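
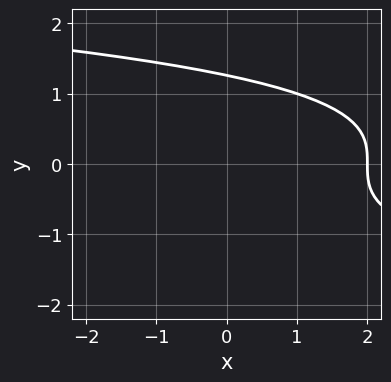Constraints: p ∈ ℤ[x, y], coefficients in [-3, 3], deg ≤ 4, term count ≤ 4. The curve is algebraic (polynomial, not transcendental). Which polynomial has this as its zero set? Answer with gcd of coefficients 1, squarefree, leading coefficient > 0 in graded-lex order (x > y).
y^3 + x - 2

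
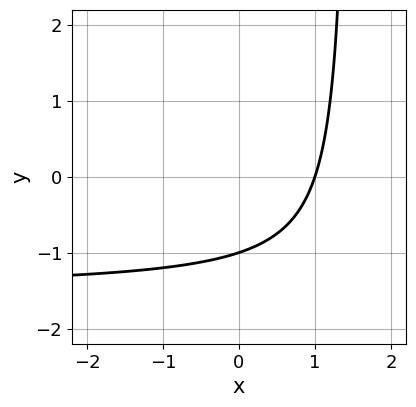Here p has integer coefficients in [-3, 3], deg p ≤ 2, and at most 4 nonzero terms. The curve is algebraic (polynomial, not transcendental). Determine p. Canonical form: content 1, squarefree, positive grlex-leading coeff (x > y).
(a) The degree is 2 — a generic line meets the curve in up to 2 points.
(b) From the visible intercepts: it meets the y-axis at y = -1 (among the integer gridlines); one x-axis crossing is at x = 1.
(c) The integer polynomial consistent with all of this is the stated p.

2*x*y + 3*x - 3*y - 3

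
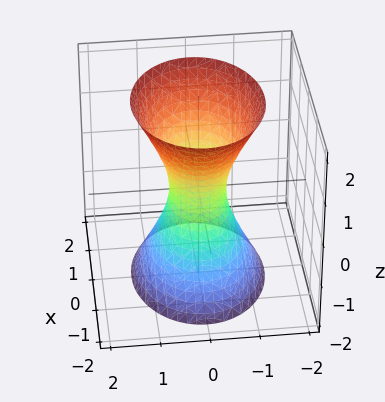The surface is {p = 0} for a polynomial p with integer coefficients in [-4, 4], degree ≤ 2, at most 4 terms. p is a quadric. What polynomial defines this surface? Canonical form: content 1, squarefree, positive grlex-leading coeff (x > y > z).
2*x^2 + 3*y^2 - z^2 - 1

1. Degree: an hourglass — one-sheet hyperboloid; a quadric, so deg p = 2.
2. Symmetries: it's symmetric under z → −z, forcing even powers of z; mirror symmetry y ↦ −y ⇒ only even powers of y; mirror symmetry x ↦ −x ⇒ only even powers of x.
3. From the axis intercepts and sections: the surface avoids every integer z-axis point in the box.
4. Assembling these constraints gives the stated polynomial.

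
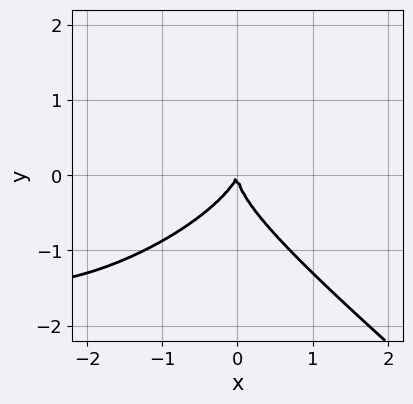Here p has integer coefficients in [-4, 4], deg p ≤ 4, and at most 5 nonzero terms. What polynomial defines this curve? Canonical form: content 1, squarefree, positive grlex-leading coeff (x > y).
x^3 - x^2*y + 3*y^3 + 3*x^2 - x*y

1. The degree is 3 — no degree-2 curve has this shape.
2. Reading off the gridlines: it crosses the x-axis at the gridline x = 0; one y-axis crossing is at y = 0.
3. Fitting integer coefficients to these (and the overall shape) gives p.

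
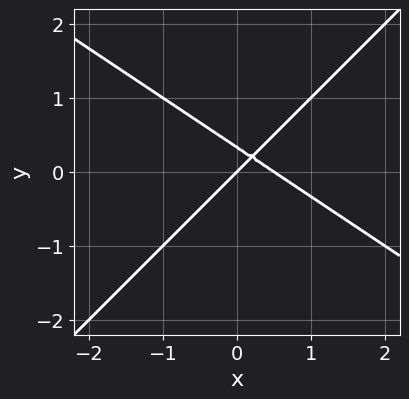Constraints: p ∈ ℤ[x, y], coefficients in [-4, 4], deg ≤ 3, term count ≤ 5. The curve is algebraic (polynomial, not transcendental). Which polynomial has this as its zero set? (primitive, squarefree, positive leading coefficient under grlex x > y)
2*x^2 + x*y - 3*y^2 - x + y

(a) Degree: the shape is more complex than any degree-1 curve, so deg p = 2.
(b) From the axis intercepts and sections: one x-axis crossing is at x = 0; it crosses the y-axis at the gridline y = 0.
(c) Solving for integer coefficients yields p as stated.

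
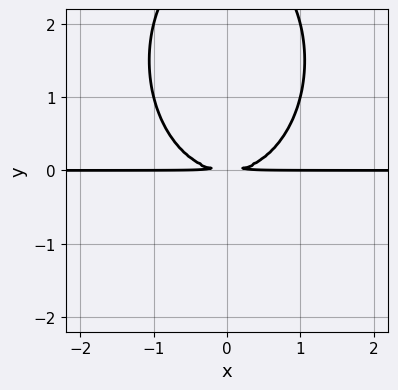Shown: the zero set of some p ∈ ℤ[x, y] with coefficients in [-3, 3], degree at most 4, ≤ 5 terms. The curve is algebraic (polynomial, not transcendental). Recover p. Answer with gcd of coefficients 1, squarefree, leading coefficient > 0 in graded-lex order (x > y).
The degree is 3 — no degree-2 curve has this shape.
Symmetries: the x ↦ −x reflection is a symmetry, so x appears only in even powers.
Checking where it meets the axes: the visible x-axis segment lies entirely on the curve.
Together with the visible shape, these determine p as stated.

2*x^2*y + y^3 - 3*y^2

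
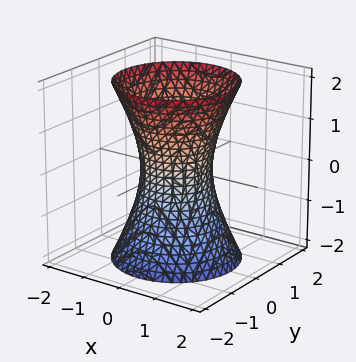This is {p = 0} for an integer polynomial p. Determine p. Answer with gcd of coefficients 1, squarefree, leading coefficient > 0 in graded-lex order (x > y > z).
3*x^2 + 3*y^2 - z^2 - 2

deg p = 2.
By symmetry, the z-axis is an axis of rotation, so x and y enter only as x² + y²; mirror symmetry z ↦ −z ⇒ only even powers of z.
From the visible intercepts: a circular section at z = 2 has radius between 1 and 2; it misses every integer gridline on the z-axis.
The integer polynomial consistent with all of this is the stated p.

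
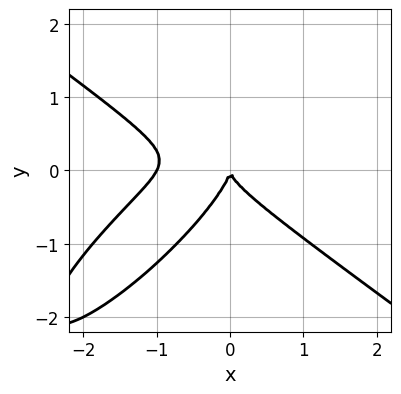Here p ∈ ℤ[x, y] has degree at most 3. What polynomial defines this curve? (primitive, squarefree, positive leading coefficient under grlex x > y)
The degree is 3 — the shape is more complex than any degree-2 curve.
Against the integer gridlines: among the integer gridlines, it crosses the x-axis at x ∈ {-1, 0}; one y-axis crossing is at y = 0.
Solving for integer coefficients yields p as stated.

2*x^3 - x^2*y - 3*x*y^2 + 3*y^3 + 2*x^2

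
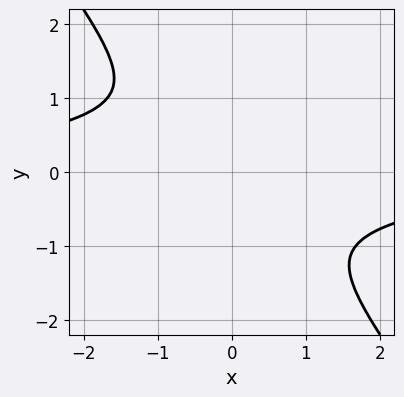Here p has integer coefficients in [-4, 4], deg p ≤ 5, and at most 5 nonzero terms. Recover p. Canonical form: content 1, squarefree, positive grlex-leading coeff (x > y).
First, deg p = 4. No degree-3 curve has this shape.
Finally, the integer polynomial consistent with all of this is the stated p.

2*x^3*y + y^4 + 3*x^2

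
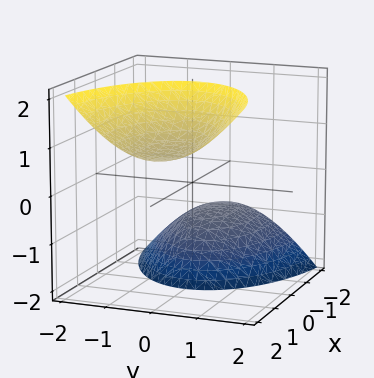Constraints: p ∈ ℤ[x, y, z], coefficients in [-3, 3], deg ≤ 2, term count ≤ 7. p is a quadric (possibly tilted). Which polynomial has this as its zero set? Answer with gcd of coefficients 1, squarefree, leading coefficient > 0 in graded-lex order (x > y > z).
x^2 - 3*x*z + 3*y^2 - z^2 + 2

First, I count 2 distinct pieces.
Next, the degree is 2 — a generic line meets the surface in up to 2 points.
Then, from the axis intercepts and sections: no y-intercept at any integer in the box; the surface avoids every integer x-axis point in the box.
Finally, these observations pin down the coefficients.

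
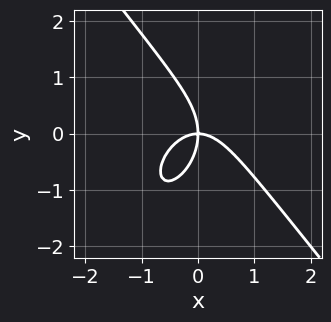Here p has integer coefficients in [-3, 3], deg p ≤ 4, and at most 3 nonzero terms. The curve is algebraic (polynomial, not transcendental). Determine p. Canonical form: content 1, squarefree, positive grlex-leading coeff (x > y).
2*x^3 + y^3 + 2*x*y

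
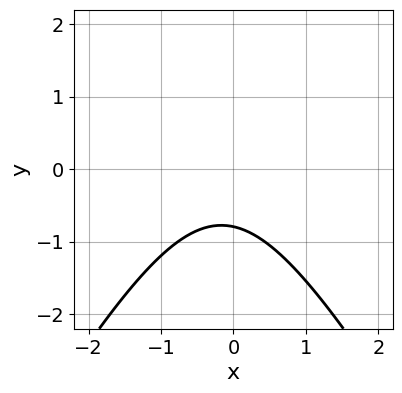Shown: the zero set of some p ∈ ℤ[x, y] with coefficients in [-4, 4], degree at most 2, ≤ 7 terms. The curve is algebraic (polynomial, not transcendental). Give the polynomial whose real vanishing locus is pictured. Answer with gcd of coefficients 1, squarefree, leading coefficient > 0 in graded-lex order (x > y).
3*x^2 - y^2 + x + 3*y + 3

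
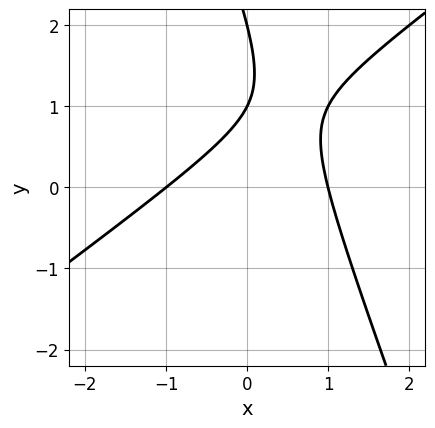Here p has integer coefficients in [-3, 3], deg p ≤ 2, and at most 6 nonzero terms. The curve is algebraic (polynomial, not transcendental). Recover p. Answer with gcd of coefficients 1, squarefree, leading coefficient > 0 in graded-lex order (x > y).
1. Degree: a generic line meets the curve in up to 2 points, so deg p = 2.
2. Against the integer gridlines: among the integer gridlines, it crosses the y-axis at y ∈ {1, 2}; among the integer gridlines, it crosses the x-axis at x ∈ {-1, 1}.
3. The integer polynomial consistent with all of this is the stated p.

2*x^2 - 2*x*y - y^2 + 3*y - 2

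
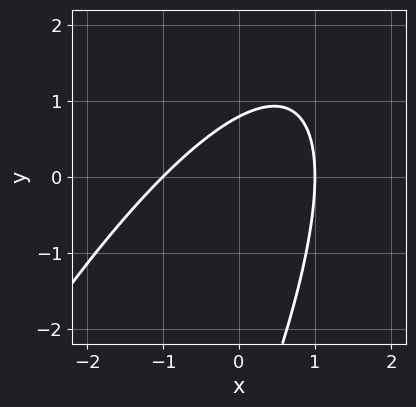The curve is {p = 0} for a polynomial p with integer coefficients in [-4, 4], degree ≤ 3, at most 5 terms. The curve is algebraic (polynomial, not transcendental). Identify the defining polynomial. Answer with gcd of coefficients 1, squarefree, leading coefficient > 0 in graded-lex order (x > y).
deg p = 2.
From the visible intercepts: the x-axis gridline crossings are at x ∈ {-1, 1}.
Assembling these constraints gives the stated polynomial.

3*x^2 - 3*x*y + y^2 + 3*y - 3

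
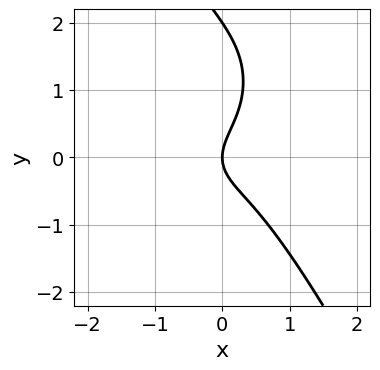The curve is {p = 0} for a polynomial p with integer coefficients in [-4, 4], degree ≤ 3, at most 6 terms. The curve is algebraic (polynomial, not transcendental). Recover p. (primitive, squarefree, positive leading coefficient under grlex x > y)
3*x^3 + x*y^2 + y^3 - 2*y^2 + 2*x

First, the degree is 3 — no degree-2 curve has this shape.
Then, from the axis intercepts and sections: it crosses the x-axis at the gridline x = 0; the y-axis gridline crossings are at y ∈ {0, 2}.
Finally, matching integer coefficients to the picture gives p.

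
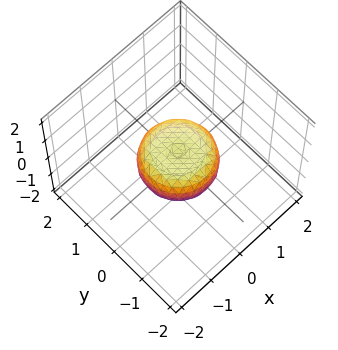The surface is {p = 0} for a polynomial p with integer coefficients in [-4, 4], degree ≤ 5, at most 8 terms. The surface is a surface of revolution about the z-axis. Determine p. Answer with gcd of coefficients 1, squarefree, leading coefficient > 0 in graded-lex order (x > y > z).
deg p = 4. A generic line meets the surface in up to 4 points.
Symmetries: rotational symmetry about the z-axis ⇒ p depends on x, y only through x² + y².
Observable constraints: among the integer gridlines, it crosses the y-axis at y ∈ {-1, 1}; a circular section at z = 0 has radius exactly 1; the x-axis gridline crossings are at x ∈ {-1, 1}.
Together with the visible shape, these determine p as stated.

2*x^4 + 4*x^2*y^2 + 2*y^4 - x^2 - y^2 + 3*z^2 - 1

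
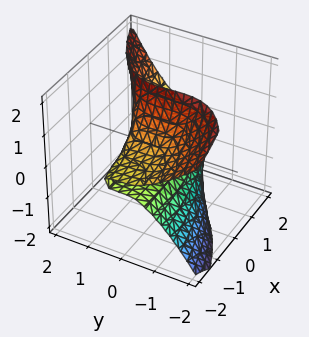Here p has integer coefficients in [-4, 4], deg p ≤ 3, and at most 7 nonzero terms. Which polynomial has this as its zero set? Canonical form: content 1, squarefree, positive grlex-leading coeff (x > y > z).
deg p = 3. No degree-2 surface has this shape.
From the visible intercepts: the visible x-axis segment lies entirely on the surface; it meets the y-axis at y = 0 (among the integer gridlines).
Fitting integer coefficients to these (and the overall shape) gives p.

3*x*z^2 - 2*y^3 - y^2*z - z^2 + 3*z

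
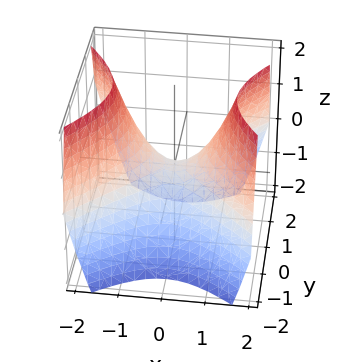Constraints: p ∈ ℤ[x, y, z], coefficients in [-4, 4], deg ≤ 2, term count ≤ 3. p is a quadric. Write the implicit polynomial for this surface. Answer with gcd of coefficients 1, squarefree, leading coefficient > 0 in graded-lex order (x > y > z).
x^2 - y^2 - z

(a) The degree is 2 — a hyperbolic paraboloid; a quadric.
(b) Symmetries: mirror symmetry x ↦ −x ⇒ only even powers of x; mirror symmetry y ↦ −y ⇒ only even powers of y.
(c) From the axis intercepts and sections: it crosses the x-axis at the gridline x = 0; it crosses the y-axis at the gridline y = 0; one z-axis crossing is at z = 0.
(d) The integer polynomial consistent with all of this is the stated p.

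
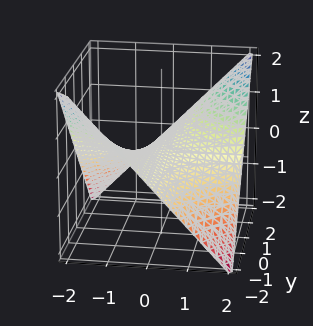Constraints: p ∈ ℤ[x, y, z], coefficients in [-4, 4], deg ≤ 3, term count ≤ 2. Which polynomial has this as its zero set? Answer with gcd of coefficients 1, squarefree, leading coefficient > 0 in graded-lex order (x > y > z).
deg p = 2. A hyperbolic paraboloid; a quadric.
From the axis intercepts and sections: it crosses the z-axis at the gridline z = 0; every point of the y-axis in the box is on the surface; the visible x-axis segment lies entirely on the surface.
Solving for integer coefficients yields p as stated.

x*y - 2*z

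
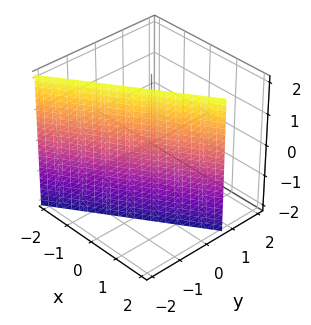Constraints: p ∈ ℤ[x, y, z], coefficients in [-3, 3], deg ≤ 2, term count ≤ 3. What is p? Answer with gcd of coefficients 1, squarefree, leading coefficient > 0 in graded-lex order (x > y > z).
2*x - 3*y - 2

deg p = 1.
Observable constraints: the surface avoids every integer z-axis point in the box; it meets the x-axis at x = 1 (among the integer gridlines).
These observations pin down the coefficients.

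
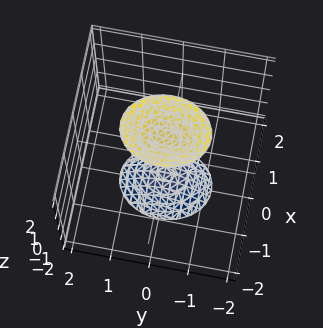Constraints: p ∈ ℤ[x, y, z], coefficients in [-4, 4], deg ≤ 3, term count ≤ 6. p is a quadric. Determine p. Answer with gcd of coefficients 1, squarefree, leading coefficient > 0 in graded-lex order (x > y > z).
(a) There are 2 components.
(b) Degree: two separate bowl-shaped sheets opening away from each other; a quadric, so deg p = 2.
(c) Symmetries: it's symmetric under y → −y, forcing even powers of y; mirror symmetry z ↦ −z ⇒ only even powers of z; mirror symmetry x ↦ −x ⇒ only even powers of x.
(d) Observable constraints: it misses every integer gridline on the y-axis; no x-intercept at any integer in the box.
(e) These observations pin down the coefficients.

3*x^2 + 2*y^2 - z^2 + 2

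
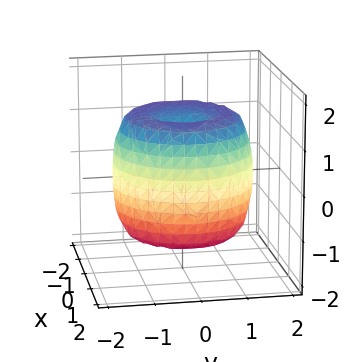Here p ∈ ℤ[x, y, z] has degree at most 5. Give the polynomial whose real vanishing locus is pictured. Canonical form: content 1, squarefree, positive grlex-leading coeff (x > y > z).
x^4 + 2*x^2*y^2 + y^4 - 2*x^2 - 2*y^2 + z^2 - 1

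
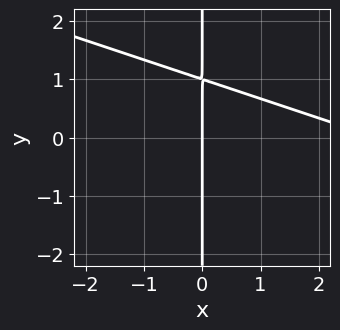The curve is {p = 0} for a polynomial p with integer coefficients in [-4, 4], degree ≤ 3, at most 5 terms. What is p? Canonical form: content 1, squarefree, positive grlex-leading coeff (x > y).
x^2 + 3*x*y - 3*x

Degree: a generic line meets the curve in up to 2 points, so deg p = 2.
From the axis intercepts and sections: it crosses the x-axis at the gridline x = 0; the visible y-axis segment lies entirely on the curve.
Matching integer coefficients to the picture gives p.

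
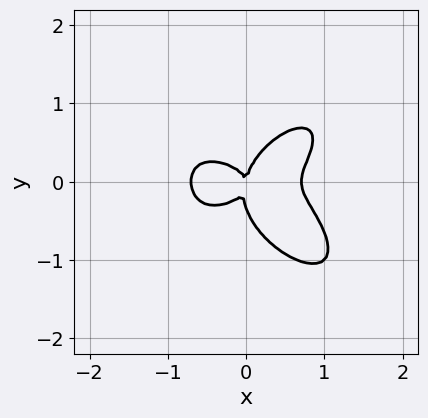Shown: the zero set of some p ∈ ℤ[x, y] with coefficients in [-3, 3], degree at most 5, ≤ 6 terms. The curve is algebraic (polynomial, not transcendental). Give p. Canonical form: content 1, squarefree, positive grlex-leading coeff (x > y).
2*x^4 + 3*y^4 - 3*x*y^2 + y^3 - x^2

First, the degree is 4 — no degree-3 curve has this shape.
Next, against the integer gridlines: it crosses the x-axis at the gridline x = 0; it crosses the y-axis at the gridline y = 0.
Finally, these observations pin down the coefficients.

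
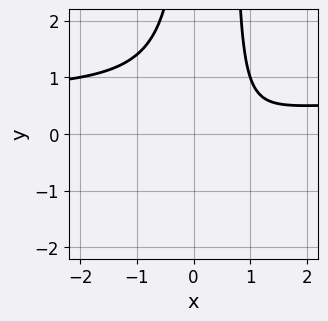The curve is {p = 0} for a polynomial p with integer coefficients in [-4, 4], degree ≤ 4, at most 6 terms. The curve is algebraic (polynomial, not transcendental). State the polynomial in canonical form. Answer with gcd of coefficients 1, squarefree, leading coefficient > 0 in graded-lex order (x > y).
3*x^2*y - 2*x^2 - 2*x*y + 3*x - 2

First, deg p = 3. The shape is more complex than any degree-2 curve.
Then, observable constraints: no y-intercept at any integer in the box; no x-intercept at any integer in the box.
Finally, matching integer coefficients to the picture gives p.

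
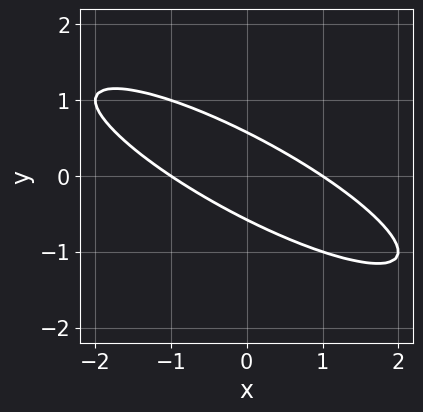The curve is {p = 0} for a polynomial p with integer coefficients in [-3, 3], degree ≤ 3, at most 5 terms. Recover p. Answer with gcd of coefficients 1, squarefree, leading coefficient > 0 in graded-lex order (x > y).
deg p = 2. No degree-1 curve has this shape.
Reading off the gridlines: the x-axis gridline crossings are at x ∈ {-1, 1}.
Fitting integer coefficients to these (and the overall shape) gives p.

x^2 + 3*x*y + 3*y^2 - 1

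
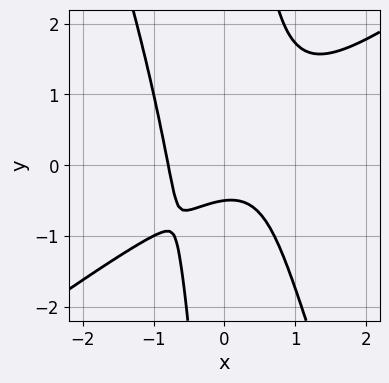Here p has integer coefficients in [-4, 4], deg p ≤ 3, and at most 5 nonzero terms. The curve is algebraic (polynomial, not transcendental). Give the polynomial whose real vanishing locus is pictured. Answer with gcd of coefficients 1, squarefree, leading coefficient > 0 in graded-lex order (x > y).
First, degree: no degree-2 curve has this shape, so deg p = 3.
Finally, putting this together gives p.

2*x^3 - 2*x^2*y - x*y^2 + 2*y + 1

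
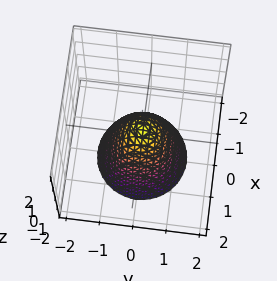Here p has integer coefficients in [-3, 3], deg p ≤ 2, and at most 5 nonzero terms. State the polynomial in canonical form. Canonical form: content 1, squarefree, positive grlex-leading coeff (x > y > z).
First, deg p = 2. No degree-1 surface has this shape.
Then, symmetries: rotational symmetry about the z-axis ⇒ p depends on x, y only through x² + y².
Next, reading off the gridlines: a circular section at z = -1 has radius exactly 1.
Finally, fitting integer coefficients to these (and the overall shape) gives p.

3*x^2 + 3*y^2 + 2*z - 1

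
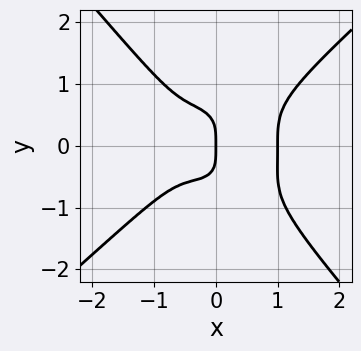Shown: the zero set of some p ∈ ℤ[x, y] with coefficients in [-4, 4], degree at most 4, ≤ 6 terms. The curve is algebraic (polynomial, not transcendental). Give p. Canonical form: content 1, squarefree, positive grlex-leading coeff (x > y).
2*x^4 - x*y^3 - 2*y^4 - x^2 - x

(a) The degree is 4 — no degree-3 curve has this shape.
(b) From the visible intercepts: it crosses the y-axis at the gridline y = 0; among the integer gridlines, it crosses the x-axis at x ∈ {0, 1}.
(c) The integer polynomial consistent with all of this is the stated p.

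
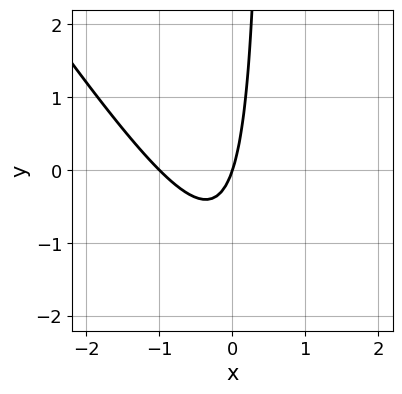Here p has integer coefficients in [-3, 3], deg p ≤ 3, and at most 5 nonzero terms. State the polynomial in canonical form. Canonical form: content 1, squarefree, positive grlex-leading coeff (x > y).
1. Degree: no degree-1 curve has this shape, so deg p = 2.
2. Reading off the gridlines: the x-axis gridline crossings are at x ∈ {-1, 0}; it crosses the y-axis at the gridline y = 0.
3. These observations pin down the coefficients.

3*x^2 + 2*x*y + 3*x - y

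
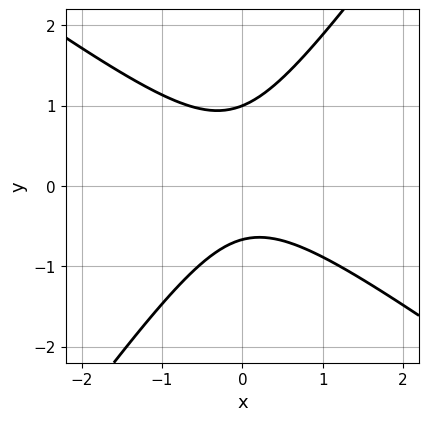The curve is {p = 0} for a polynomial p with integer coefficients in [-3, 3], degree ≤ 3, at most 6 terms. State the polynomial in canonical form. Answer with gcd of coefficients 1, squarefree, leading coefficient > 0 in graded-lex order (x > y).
3*x^2 + 2*x*y - 3*y^2 + y + 2

1. deg p = 2. No degree-1 curve has this shape.
2. Reading off the gridlines: one y-axis crossing is at y = 1; no x-intercept at any integer in the box.
3. These observations pin down the coefficients.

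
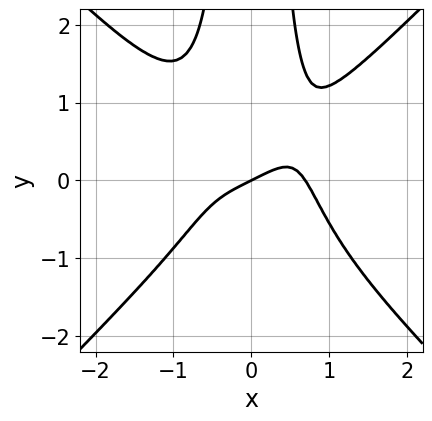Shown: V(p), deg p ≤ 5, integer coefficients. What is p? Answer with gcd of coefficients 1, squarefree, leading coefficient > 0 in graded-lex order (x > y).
1. deg p = 4. No degree-3 curve has this shape.
2. Checking where it meets the axes: it meets the y-axis at y = 0 (among the integer gridlines); it crosses the x-axis at the gridline x = 0.
3. Solving for integer coefficients yields p as stated.

3*x^4 - 3*x^2*y^2 - x + 2*y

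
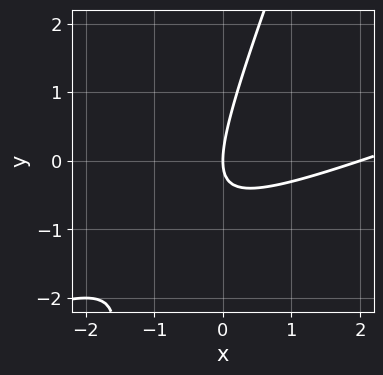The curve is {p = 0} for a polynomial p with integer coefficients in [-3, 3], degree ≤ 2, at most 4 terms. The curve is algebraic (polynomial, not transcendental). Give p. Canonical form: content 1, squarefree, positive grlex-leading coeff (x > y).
x^2 - 3*x*y + y^2 - 2*x

First, deg p = 2. No degree-1 curve has this shape.
Then, against the integer gridlines: one y-axis crossing is at y = 0; the x-axis gridline crossings are at x ∈ {0, 2}.
Finally, together with the visible shape, these determine p as stated.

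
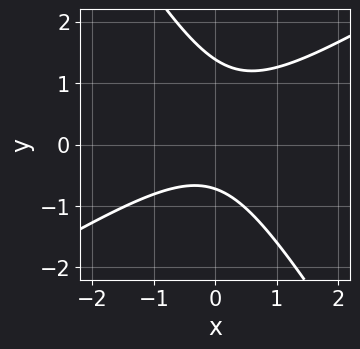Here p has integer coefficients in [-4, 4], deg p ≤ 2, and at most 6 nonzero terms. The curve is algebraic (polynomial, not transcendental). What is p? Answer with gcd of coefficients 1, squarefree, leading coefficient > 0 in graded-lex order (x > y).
3*x^2 - 3*x*y - 3*y^2 + 2*y + 3

deg p = 2. A generic line meets the curve in up to 2 points.
Against the integer gridlines: the curve avoids every integer x-axis point in the box.
Assembling these constraints gives the stated polynomial.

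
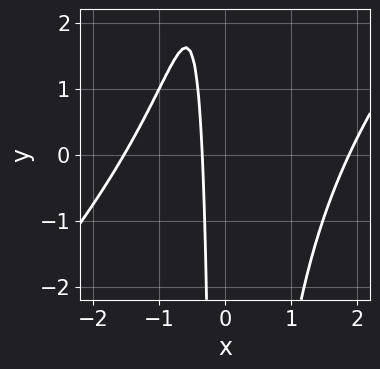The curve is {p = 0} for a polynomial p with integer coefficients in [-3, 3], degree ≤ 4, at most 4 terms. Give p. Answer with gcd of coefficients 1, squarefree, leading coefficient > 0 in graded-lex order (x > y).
x^3 - x^2*y - 3*x - 1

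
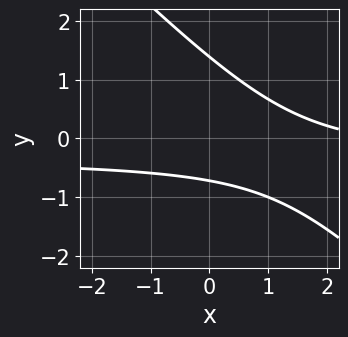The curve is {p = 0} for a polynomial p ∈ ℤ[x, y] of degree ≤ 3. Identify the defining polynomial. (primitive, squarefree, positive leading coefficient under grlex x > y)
3*x*y + 3*y^2 + x - 2*y - 3

1. Degree: no degree-1 curve has this shape, so deg p = 2.
2. From the visible intercepts: it misses every integer gridline on the x-axis.
3. Matching integer coefficients to the picture gives p.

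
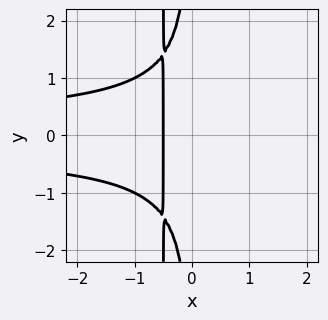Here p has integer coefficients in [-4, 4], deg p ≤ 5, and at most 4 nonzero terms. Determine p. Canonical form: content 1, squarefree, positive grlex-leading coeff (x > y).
deg p = 4.
Symmetries: the y ↦ −y reflection is a symmetry, so y appears only in even powers.
Observable constraints: no y-intercept at any integer in the box.
These observations pin down the coefficients.

2*x^2*y^2 + x*y^2 + 2*x + 1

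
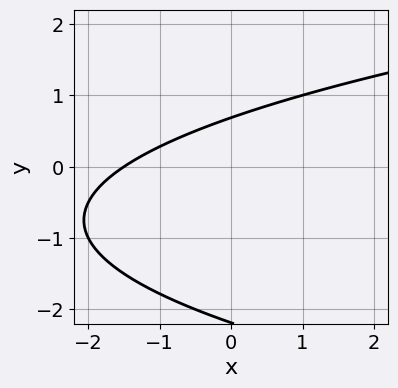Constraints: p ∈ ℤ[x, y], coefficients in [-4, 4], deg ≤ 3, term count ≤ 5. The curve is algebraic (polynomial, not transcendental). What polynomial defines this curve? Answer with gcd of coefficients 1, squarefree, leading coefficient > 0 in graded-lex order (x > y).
The degree is 2 — a generic line meets the curve in up to 2 points.
The integer polynomial consistent with all of this is the stated p.

2*y^2 - 2*x + 3*y - 3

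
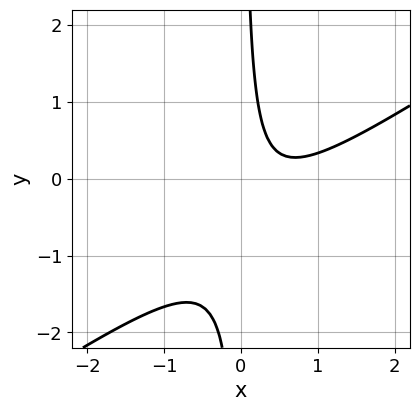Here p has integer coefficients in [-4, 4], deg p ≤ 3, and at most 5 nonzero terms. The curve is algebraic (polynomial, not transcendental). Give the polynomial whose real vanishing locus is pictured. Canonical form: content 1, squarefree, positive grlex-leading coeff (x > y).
1. deg p = 2.
2. Reading off the gridlines: the curve avoids every integer x-axis point in the box; the curve avoids every integer y-axis point in the box.
3. The integer polynomial consistent with all of this is the stated p.

2*x^2 - 3*x*y - 2*x + 1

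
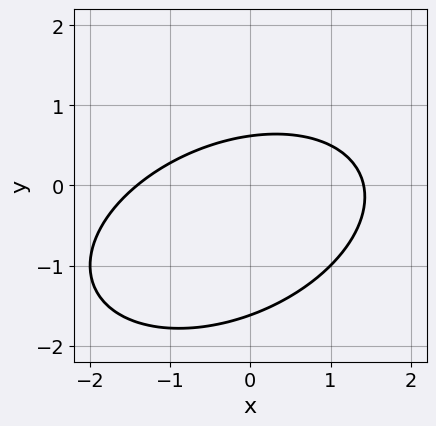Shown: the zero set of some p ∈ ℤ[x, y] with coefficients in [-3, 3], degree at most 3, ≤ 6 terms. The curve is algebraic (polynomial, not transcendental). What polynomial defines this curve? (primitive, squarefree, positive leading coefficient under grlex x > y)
First, deg p = 2. No degree-1 curve has this shape.
Finally, solving for integer coefficients yields p as stated.

x^2 - x*y + 2*y^2 + 2*y - 2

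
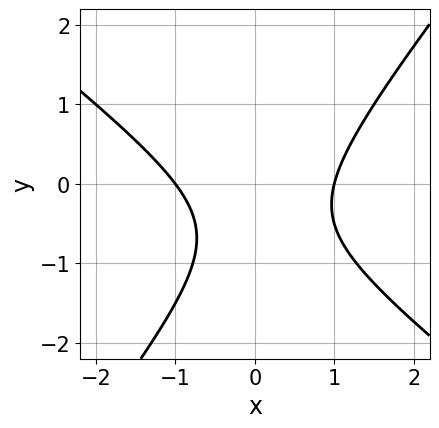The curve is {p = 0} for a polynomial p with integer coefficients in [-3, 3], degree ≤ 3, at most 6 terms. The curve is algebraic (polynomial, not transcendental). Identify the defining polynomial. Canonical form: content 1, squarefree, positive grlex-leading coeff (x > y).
deg p = 2. No degree-1 curve has this shape.
Reading off the gridlines: it misses every integer gridline on the y-axis; the x-axis gridline crossings are at x ∈ {-1, 1}.
Putting this together gives p.

2*x^2 + x*y - 2*y^2 - 2*y - 2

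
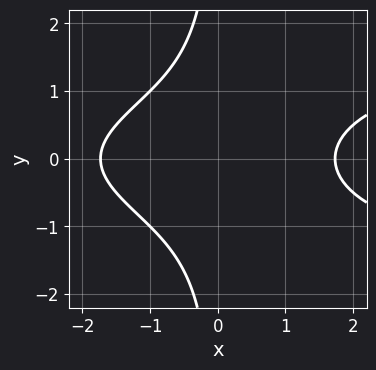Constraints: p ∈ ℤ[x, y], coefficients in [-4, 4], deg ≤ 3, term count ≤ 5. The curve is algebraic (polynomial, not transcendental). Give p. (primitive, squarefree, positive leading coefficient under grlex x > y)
First, degree: no degree-2 curve has this shape, so deg p = 3.
Next, symmetries: mirror symmetry y ↦ −y ⇒ only even powers of y.
Then, reading off the gridlines: the curve avoids every integer y-axis point in the box.
Finally, together with the visible shape, these determine p as stated.

2*x*y^2 - x^2 + 3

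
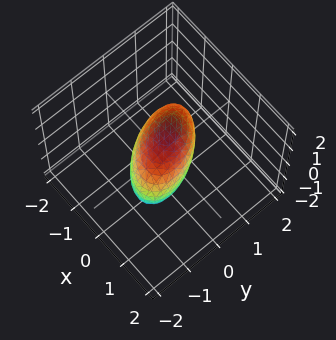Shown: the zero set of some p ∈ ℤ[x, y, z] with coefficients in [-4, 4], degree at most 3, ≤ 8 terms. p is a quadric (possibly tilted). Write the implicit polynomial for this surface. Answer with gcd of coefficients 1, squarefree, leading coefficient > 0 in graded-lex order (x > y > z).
3*x^2 + 2*x*y + 2*y^2 - y*z + 2*z^2 - 2

First, deg p = 2. A generic line meets the surface in up to 2 points.
Then, reading off the gridlines: the y-axis gridline crossings are at y ∈ {-1, 1}; the z-axis gridline crossings are at z ∈ {-1, 1}.
Finally, these observations pin down the coefficients.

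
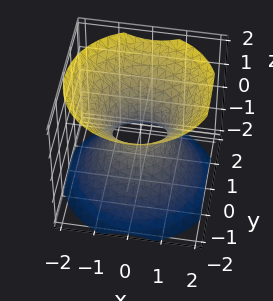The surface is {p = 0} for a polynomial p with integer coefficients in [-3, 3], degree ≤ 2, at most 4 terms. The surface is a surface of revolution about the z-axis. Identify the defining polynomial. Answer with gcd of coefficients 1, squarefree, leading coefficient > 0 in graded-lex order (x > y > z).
(a) The degree is 2 — the shape is more complex than any degree-1 surface.
(b) Symmetry: the surface is invariant under rotation about z: p = q(x² + y², z).
(c) Checking where it meets the axes: no z-intercept at any integer in the box; a circular section at z = 0 has radius between 0 and 1.
(d) Putting this together gives p.

3*x^2 + 3*y^2 - 3*z^2 - 2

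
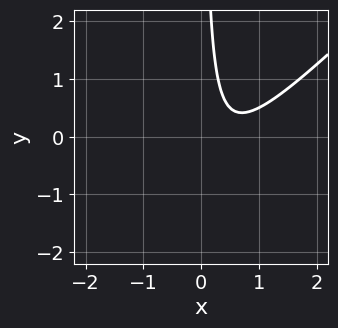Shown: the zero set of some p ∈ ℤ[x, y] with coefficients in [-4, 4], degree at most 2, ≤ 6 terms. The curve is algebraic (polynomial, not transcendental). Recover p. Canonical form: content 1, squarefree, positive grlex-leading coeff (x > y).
(a) Degree: the shape is more complex than any degree-1 curve, so deg p = 2.
(b) Against the integer gridlines: no y-intercept at any integer in the box; the curve avoids every integer x-axis point in the box.
(c) These observations pin down the coefficients.

2*x^2 - 2*x*y - 2*x + 1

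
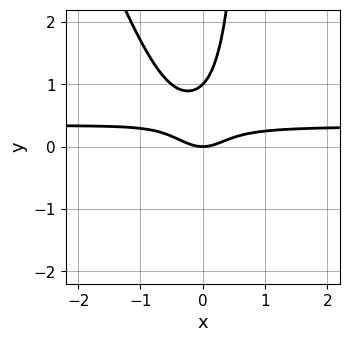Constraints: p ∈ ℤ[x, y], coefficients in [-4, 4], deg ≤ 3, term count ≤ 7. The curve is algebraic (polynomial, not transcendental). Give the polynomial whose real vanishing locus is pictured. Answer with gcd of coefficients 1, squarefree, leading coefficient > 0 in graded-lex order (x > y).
(a) deg p = 3. No degree-2 curve has this shape.
(b) Observable constraints: it meets the x-axis at x = 0 (among the integer gridlines); the y-axis gridline crossings are at y ∈ {0, 1}.
(c) The integer polynomial consistent with all of this is the stated p.

3*x^2*y + x*y^2 - x^2 - y^2 + y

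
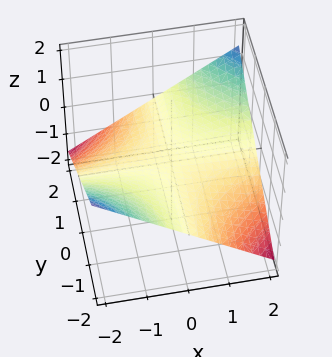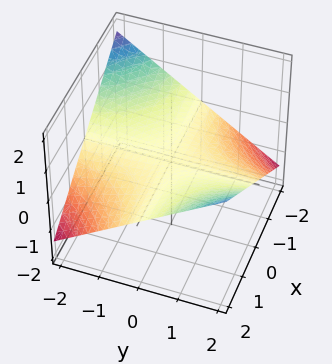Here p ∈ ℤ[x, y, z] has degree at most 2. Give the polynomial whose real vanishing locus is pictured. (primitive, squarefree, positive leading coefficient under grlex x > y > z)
(a) deg p = 2. A hyperbolic paraboloid; a quadric.
(b) Checking where it meets the axes: it meets the z-axis at z = 0 (among the integer gridlines); every point of the y-axis in the box is on the surface.
(c) Solving for integer coefficients yields p as stated. Check: (1, 0, 0) on the x-axis lies on the surface, and p(1, 0, 0) = 0. ✓

x*y - 3*z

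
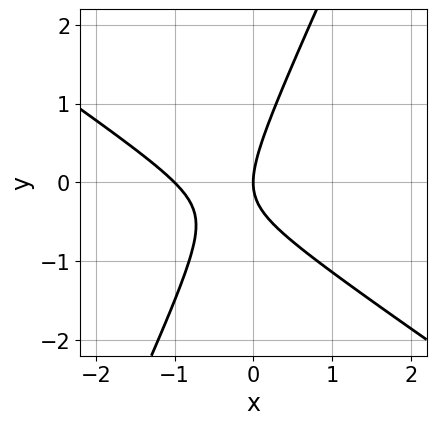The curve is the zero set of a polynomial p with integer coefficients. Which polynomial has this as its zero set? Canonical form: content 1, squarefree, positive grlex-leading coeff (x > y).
3*x^2 + 3*x*y - 2*y^2 + 3*x

(a) deg p = 2.
(b) From the axis intercepts and sections: one y-axis crossing is at y = 0; the x-axis gridline crossings are at x ∈ {-1, 0}.
(c) Assembling these constraints gives the stated polynomial.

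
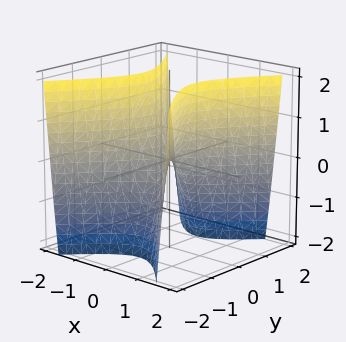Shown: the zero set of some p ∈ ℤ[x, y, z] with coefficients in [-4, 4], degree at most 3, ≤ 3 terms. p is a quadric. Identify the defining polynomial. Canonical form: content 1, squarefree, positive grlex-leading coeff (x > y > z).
3*x^2 - 2*y^2 - z

(a) deg p = 2. A saddle surface; a quadric.
(b) Symmetries: mirror symmetry y ↦ −y ⇒ only even powers of y; the x ↦ −x reflection is a symmetry, so x appears only in even powers.
(c) Against the integer gridlines: it meets the x-axis at x = 0 (among the integer gridlines); one z-axis crossing is at z = 0.
(d) Putting this together gives p.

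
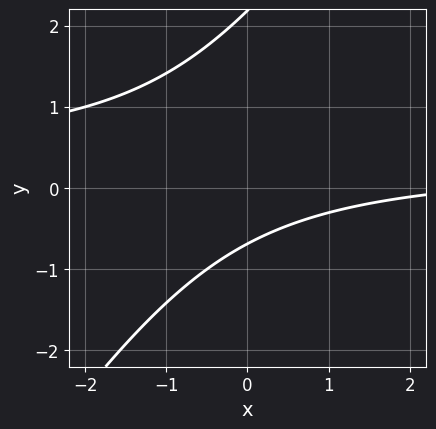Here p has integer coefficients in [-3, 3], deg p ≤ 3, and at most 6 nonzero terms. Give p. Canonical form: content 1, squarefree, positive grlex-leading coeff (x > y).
1. The degree is 2 — a generic line meets the curve in up to 2 points.
2. From the visible intercepts: no x-intercept at any integer in the box.
3. Matching integer coefficients to the picture gives p.

3*x*y - 2*y^2 - x + 3*y + 3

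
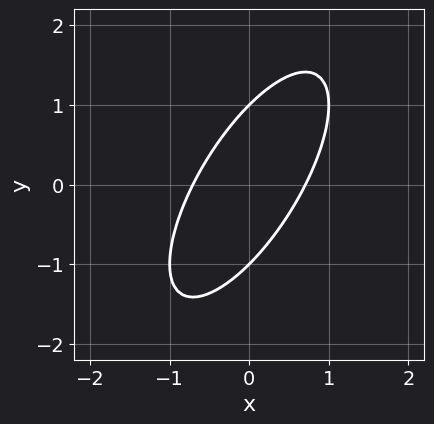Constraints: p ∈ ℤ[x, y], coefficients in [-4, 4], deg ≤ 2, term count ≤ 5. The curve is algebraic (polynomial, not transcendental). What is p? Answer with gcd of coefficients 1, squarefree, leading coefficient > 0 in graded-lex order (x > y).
(a) deg p = 2. No degree-1 curve has this shape.
(b) Observable constraints: the y-axis gridline crossings are at y ∈ {-1, 1}.
(c) Matching integer coefficients to the picture gives p.

2*x^2 - 2*x*y + y^2 - 1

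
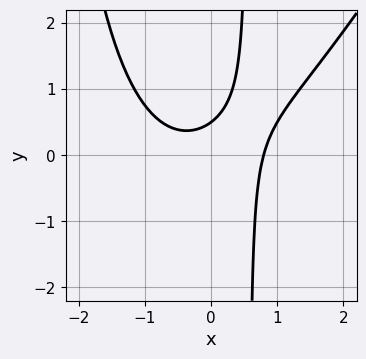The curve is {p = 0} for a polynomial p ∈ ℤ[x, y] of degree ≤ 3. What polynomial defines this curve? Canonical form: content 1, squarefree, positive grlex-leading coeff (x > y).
Degree: no degree-2 curve has this shape, so deg p = 3.
Solving for integer coefficients yields p as stated.

2*x^3 - x^2*y - 3*x*y + 2*y - 1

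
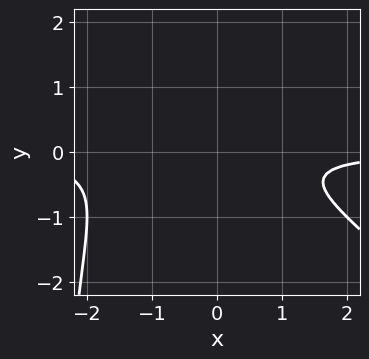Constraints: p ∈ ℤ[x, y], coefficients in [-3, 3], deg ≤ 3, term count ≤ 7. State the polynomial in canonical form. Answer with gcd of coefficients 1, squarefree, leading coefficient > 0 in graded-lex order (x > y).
Degree: no degree-2 curve has this shape, so deg p = 3.
Against the integer gridlines: no x-intercept at any integer in the box; no y-intercept at any integer in the box.
Matching integer coefficients to the picture gives p.

x^2*y + x*y^2 + x*y + 3*y^2 + 1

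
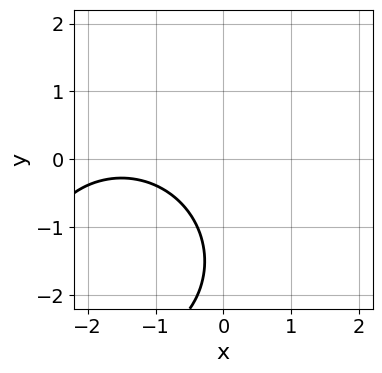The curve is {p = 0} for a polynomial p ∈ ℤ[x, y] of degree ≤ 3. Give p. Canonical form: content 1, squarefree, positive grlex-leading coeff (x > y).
The degree is 2 — a generic line meets the curve in up to 2 points.
From the visible intercepts: no x-intercept at any integer in the box; it misses every integer gridline on the y-axis.
Solving for integer coefficients yields p as stated.

x^2 + y^2 + 3*x + 3*y + 3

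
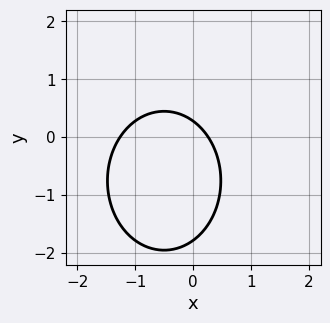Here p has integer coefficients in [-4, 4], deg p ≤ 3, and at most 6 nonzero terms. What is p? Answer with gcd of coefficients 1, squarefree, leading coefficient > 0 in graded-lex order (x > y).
deg p = 2. The shape is more complex than any degree-1 curve.
Matching integer coefficients to the picture gives p.

3*x^2 + 2*y^2 + 3*x + 3*y - 1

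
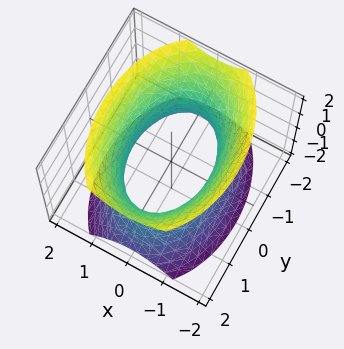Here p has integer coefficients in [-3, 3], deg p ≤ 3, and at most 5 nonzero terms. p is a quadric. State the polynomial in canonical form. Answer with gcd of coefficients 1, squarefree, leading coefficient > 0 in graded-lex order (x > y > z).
2*x^2 + y^2 - z^2 - 2

1. deg p = 2.
2. Symmetries: the x ↦ −x reflection is a symmetry, so x appears only in even powers; mirror symmetry y ↦ −y ⇒ only even powers of y; it's symmetric under z → −z, forcing even powers of z.
3. Observable constraints: no z-intercept at any integer in the box; among the integer gridlines, it crosses the x-axis at x ∈ {-1, 1}.
4. Solving for integer coefficients yields p as stated.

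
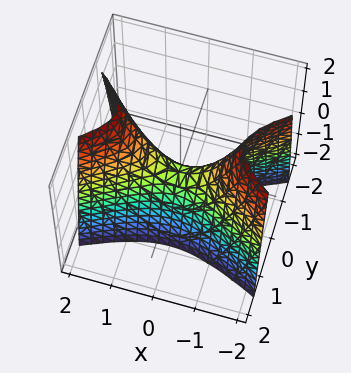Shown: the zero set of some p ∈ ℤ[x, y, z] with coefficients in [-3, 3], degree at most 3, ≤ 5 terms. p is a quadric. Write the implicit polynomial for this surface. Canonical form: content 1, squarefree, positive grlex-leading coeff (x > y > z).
x^2 - 3*y^2 - z

deg p = 2. A hyperbolic paraboloid; a quadric.
Symmetries: it's symmetric under y → −y, forcing even powers of y; the x ↦ −x reflection is a symmetry, so x appears only in even powers.
Against the integer gridlines: one z-axis crossing is at z = 0; it meets the y-axis at y = 0 (among the integer gridlines).
Matching integer coefficients to the picture gives p.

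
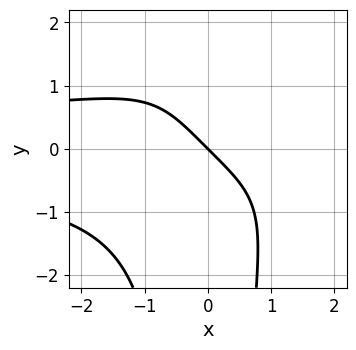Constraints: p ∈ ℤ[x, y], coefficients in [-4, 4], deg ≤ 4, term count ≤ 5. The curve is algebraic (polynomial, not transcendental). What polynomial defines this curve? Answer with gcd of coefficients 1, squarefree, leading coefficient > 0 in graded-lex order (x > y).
Degree: a generic line meets the curve in up to 4 points, so deg p = 4.
Observable constraints: one x-axis crossing is at x = 0; one y-axis crossing is at y = 0.
The integer polynomial consistent with all of this is the stated p.

x^2*y^2 + 2*x + 2*y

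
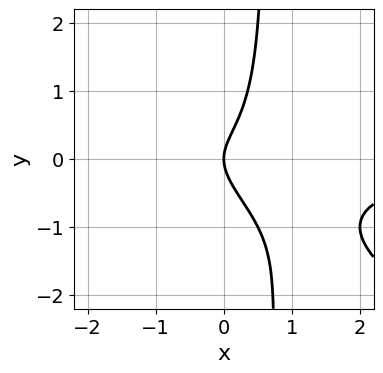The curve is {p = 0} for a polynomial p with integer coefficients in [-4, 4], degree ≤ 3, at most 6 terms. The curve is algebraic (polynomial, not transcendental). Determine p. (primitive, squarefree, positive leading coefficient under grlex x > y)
Degree: no degree-2 curve has this shape, so deg p = 3.
From the axis intercepts and sections: it crosses the x-axis at the gridline x = 0; it crosses the y-axis at the gridline y = 0.
Solving for integer coefficients yields p as stated.

2*x^2*y + 3*x*y^2 - 2*y^2 + 2*x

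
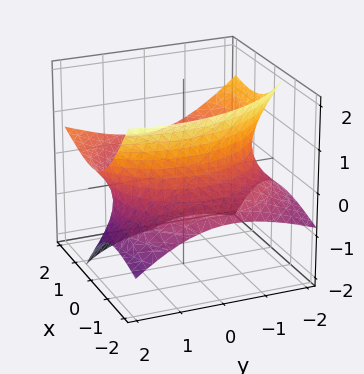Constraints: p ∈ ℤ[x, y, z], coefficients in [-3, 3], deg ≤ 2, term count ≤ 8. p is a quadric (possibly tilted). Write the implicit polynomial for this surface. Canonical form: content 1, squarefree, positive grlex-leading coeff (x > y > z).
x^2 - 2*x*z + y^2 - y*z - 2*z^2 - 3

(a) deg p = 2. A generic line meets the surface in up to 2 points.
(b) Against the integer gridlines: the surface avoids every integer z-axis point in the box.
(c) Fitting integer coefficients to these (and the overall shape) gives p.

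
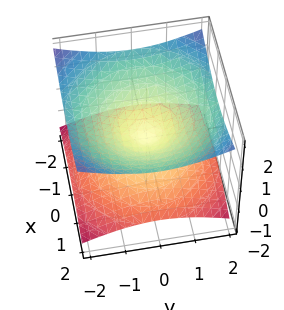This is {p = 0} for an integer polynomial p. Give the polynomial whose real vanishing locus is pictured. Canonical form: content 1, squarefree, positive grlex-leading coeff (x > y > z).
1. Degree: two nappes meeting at a single point; a quadric, so deg p = 2.
2. Symmetries: rotational symmetry about the z-axis ⇒ p depends on x, y only through x² + y²; it's symmetric under z → −z, forcing even powers of z.
3. Against the integer gridlines: a circular section at z = 1 has radius between 1 and 2; one y-axis crossing is at y = 0; one z-axis crossing is at z = 0.
4. Together with the visible shape, these determine p as stated.

x^2 + y^2 - 3*z^2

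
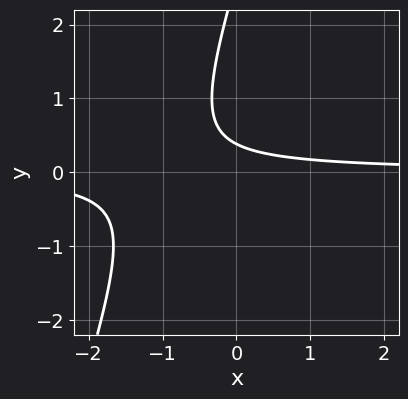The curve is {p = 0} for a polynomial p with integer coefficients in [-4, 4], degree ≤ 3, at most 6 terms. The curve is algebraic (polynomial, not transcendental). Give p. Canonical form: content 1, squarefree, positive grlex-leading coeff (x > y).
3*x*y - y^2 + 3*y - 1

1. deg p = 2.
2. Against the integer gridlines: no x-intercept at any integer in the box.
3. Fitting integer coefficients to these (and the overall shape) gives p.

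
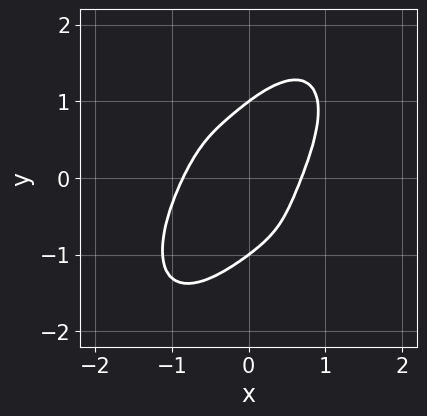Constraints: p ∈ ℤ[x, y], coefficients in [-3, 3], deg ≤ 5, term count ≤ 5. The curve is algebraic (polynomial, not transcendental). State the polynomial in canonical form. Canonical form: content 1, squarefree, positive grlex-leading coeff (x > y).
3*x^4 + y^4 + x^3 - 3*x*y - 1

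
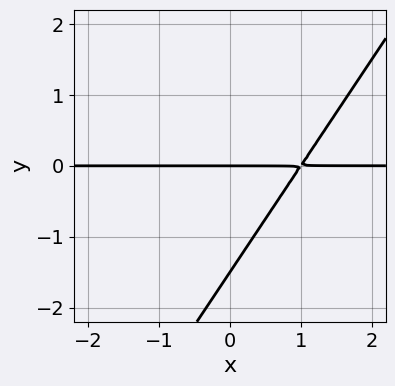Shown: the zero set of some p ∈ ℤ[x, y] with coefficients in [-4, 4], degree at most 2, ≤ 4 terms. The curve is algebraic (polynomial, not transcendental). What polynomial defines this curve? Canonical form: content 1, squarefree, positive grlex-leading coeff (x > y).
deg p = 2.
Reading off the gridlines: it meets the y-axis at y = 0 (among the integer gridlines); every point of the x-axis in the box is on the curve.
These observations pin down the coefficients.

3*x*y - 2*y^2 - 3*y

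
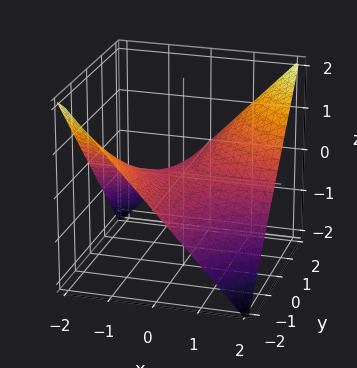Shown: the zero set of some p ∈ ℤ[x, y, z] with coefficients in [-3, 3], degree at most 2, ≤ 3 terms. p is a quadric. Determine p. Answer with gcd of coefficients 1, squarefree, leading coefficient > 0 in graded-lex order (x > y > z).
(a) The degree is 2 — a saddle surface; a quadric.
(b) Against the integer gridlines: the visible y-axis segment lies entirely on the surface; it meets the z-axis at z = 0 (among the integer gridlines).
(c) Matching integer coefficients to the picture gives p. Check: (2, 0, 0) on the x-axis lies on the surface, and p(2, 0, 0) = 0. ✓

x*y - 2*z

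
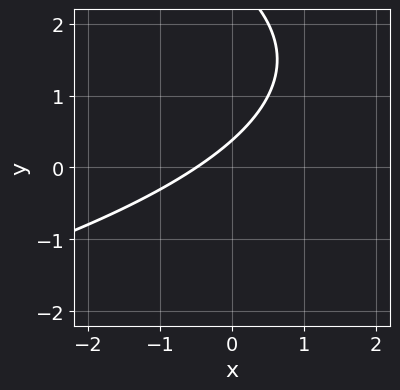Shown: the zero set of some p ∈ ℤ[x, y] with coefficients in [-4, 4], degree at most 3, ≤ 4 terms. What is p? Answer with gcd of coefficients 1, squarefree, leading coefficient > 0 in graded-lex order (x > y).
First, degree: a generic line meets the curve in up to 2 points, so deg p = 2.
Finally, the integer polynomial consistent with all of this is the stated p.

y^2 + 2*x - 3*y + 1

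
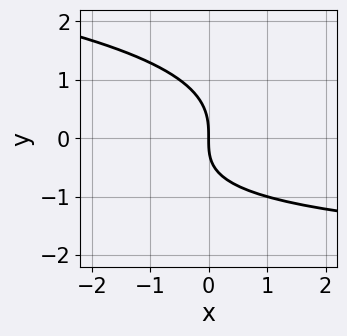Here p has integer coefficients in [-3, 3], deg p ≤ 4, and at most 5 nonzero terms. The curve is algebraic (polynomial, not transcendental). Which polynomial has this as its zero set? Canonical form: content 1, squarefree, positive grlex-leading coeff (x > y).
2*y^3 + x*y + 3*x

The degree is 3 — the shape is more complex than any degree-2 curve.
From the visible intercepts: one x-axis crossing is at x = 0; one y-axis crossing is at y = 0.
Matching integer coefficients to the picture gives p.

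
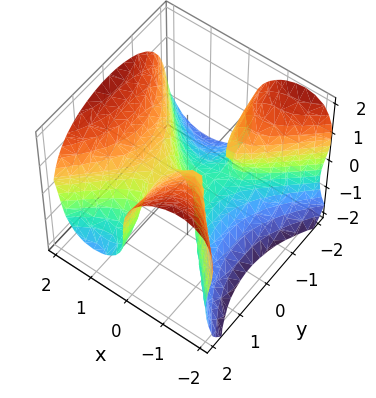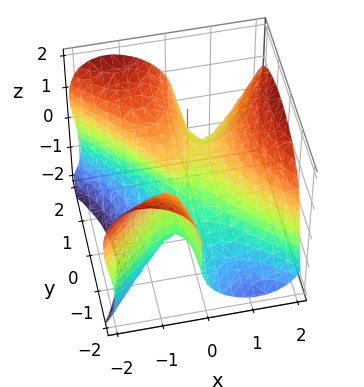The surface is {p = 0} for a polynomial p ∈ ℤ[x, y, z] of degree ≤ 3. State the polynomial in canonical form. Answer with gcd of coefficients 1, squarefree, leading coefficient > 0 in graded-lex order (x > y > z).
3*x^3 - 3*x*y^2 - 2*z^3 - 2*x*z + y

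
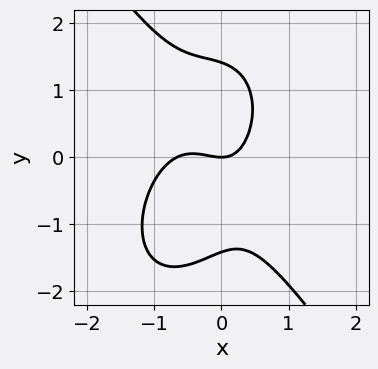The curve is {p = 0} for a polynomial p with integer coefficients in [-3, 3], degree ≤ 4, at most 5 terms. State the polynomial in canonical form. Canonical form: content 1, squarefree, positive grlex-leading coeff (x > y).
3*x^3 + y^3 + 2*x^2 + x*y - 2*y

1. The degree is 3 — a generic line meets the curve in up to 3 points.
2. From the visible intercepts: it crosses the y-axis at the gridline y = 0; it meets the x-axis at x = 0 (among the integer gridlines).
3. Putting this together gives p.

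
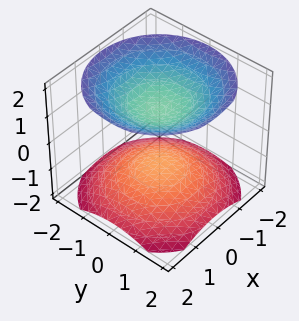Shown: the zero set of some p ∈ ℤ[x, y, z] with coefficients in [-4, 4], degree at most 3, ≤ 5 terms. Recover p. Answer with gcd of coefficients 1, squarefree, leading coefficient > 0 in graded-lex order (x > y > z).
2*x^2 + 2*y^2 - 3*z^2 + 3

First, I count 2 distinct pieces. Treating them together as one polynomial.
Next, degree: the shape is more complex than any degree-1 surface, so deg p = 2.
Then, symmetries: rotational symmetry about the z-axis ⇒ p depends on x, y only through x² + y².
Then, reading off the gridlines: it misses every integer gridline on the y-axis; the z-axis gridline crossings are at z ∈ {-1, 1}; the surface avoids every integer x-axis point in the box.
Finally, fitting integer coefficients to these (and the overall shape) gives p.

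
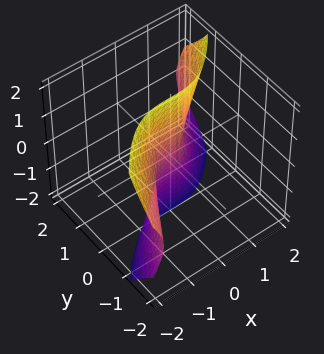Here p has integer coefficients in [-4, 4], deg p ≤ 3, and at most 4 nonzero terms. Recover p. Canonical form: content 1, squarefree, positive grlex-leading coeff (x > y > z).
First, the degree is 3 — a generic line meets the surface in up to 3 points.
Then, against the integer gridlines: one x-axis crossing is at x = 0; every point of the z-axis in the box is on the surface.
Finally, together with the visible shape, these determine p as stated.

3*x^3 - 2*x^2*y - 3*y*z^2 - 2*y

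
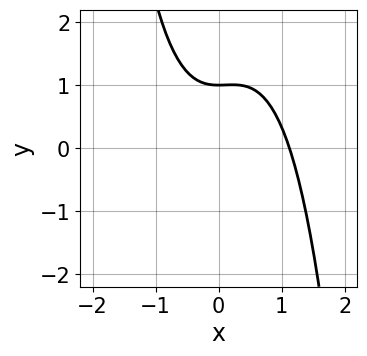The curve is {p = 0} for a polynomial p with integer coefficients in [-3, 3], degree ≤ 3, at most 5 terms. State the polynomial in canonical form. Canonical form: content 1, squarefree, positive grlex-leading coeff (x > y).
(a) The degree is 3 — a generic line meets the curve in up to 3 points.
(b) Observable constraints: it meets the y-axis at y = 1 (among the integer gridlines).
(c) The integer polynomial consistent with all of this is the stated p.

3*x^3 - x^2 + 3*y - 3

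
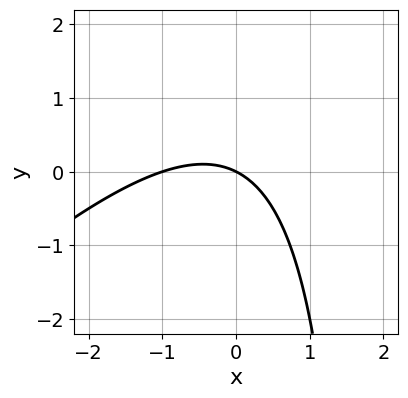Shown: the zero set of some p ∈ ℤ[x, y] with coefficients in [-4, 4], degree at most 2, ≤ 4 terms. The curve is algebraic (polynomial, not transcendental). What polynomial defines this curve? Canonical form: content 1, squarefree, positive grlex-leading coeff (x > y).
First, degree: the shape is more complex than any degree-1 curve, so deg p = 2.
Then, checking where it meets the axes: among the integer gridlines, it crosses the x-axis at x ∈ {-1, 0}; it meets the y-axis at y = 0 (among the integer gridlines).
Finally, solving for integer coefficients yields p as stated.

x^2 - x*y + x + 2*y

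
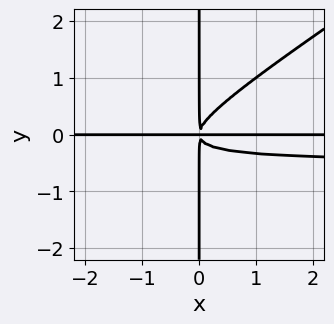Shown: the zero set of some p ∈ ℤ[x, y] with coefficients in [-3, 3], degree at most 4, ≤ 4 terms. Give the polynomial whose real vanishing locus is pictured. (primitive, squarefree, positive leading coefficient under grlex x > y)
1. The degree is 4 — a generic line meets the curve in up to 4 points.
2. Against the integer gridlines: the visible y-axis segment lies entirely on the curve; the visible x-axis segment lies entirely on the curve.
3. Assembling these constraints gives the stated polynomial.

2*x^2*y^2 - 3*x*y^3 + x^2*y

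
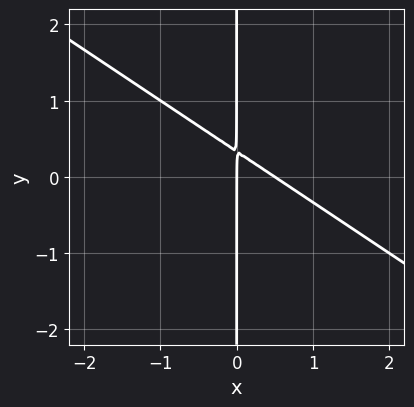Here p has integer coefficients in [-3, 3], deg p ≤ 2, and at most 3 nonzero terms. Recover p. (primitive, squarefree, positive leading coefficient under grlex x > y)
1. deg p = 2.
2. From the axis intercepts and sections: it meets the x-axis at x = 0 (among the integer gridlines); the visible y-axis segment lies entirely on the curve.
3. Assembling these constraints gives the stated polynomial.

2*x^2 + 3*x*y - x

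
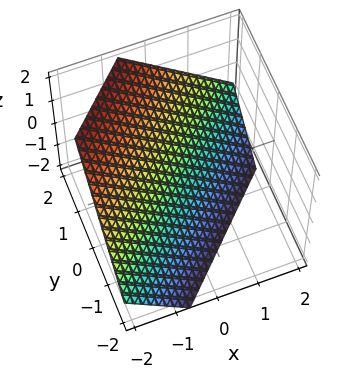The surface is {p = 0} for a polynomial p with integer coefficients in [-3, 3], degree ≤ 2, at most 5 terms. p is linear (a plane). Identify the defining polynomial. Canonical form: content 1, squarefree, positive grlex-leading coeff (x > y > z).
1. Degree: the surface is flat (a plane), so deg p = 1.
2. Solving for integer coefficients yields p as stated.

3*x - 3*y + 3*z + 2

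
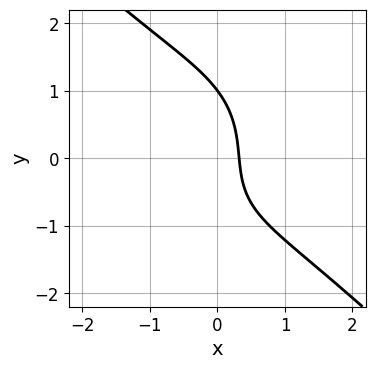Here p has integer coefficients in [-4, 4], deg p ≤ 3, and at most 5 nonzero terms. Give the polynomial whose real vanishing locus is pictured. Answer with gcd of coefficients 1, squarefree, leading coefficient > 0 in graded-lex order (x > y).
1. The degree is 3 — the shape is more complex than any degree-2 curve.
2. Checking where it meets the axes: it crosses the y-axis at the gridline y = 1.
3. Together with the visible shape, these determine p as stated.

x^3 + y^3 + x*y + 3*x - 1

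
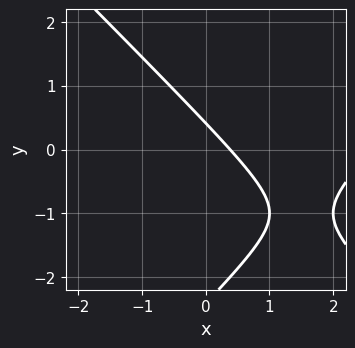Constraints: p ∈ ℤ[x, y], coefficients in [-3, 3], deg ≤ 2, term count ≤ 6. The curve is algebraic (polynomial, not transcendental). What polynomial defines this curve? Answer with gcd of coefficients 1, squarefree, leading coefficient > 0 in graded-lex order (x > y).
x^2 - y^2 - 3*x - 2*y + 1

(a) deg p = 2. The shape is more complex than any degree-1 curve.
(b) Putting this together gives p.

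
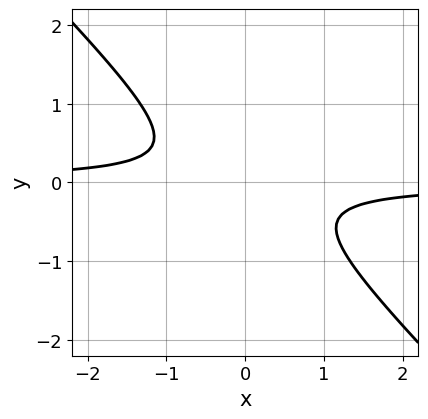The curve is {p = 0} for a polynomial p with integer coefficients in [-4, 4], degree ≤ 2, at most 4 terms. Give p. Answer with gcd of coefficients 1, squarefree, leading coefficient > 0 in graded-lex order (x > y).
1. Degree: the shape is more complex than any degree-1 curve, so deg p = 2.
2. From the visible intercepts: it misses every integer gridline on the x-axis; it misses every integer gridline on the y-axis.
3. Together with the visible shape, these determine p as stated.

3*x*y + 3*y^2 + 1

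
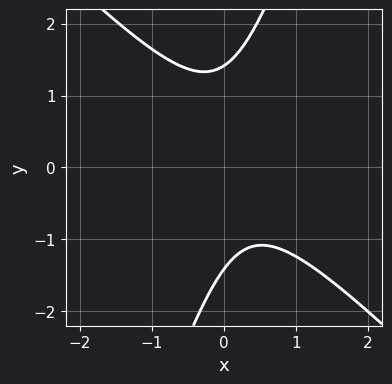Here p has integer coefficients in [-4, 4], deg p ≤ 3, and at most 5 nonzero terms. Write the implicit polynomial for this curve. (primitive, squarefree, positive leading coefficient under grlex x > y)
deg p = 2. The shape is more complex than any degree-1 curve.
From the visible intercepts: no x-intercept at any integer in the box.
These observations pin down the coefficients.

3*x^2 + 2*x*y - y^2 - x + 2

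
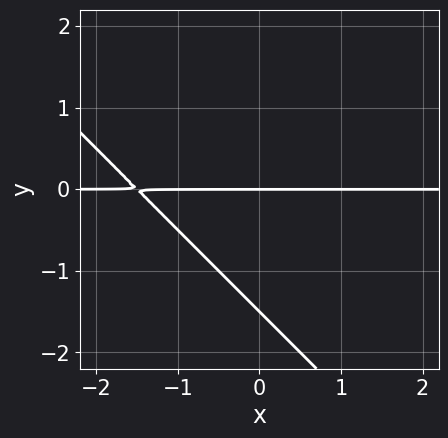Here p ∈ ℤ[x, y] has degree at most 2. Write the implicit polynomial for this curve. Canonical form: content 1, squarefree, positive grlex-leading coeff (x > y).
2*x*y + 2*y^2 + 3*y

1. Degree: the shape is more complex than any degree-1 curve, so deg p = 2.
2. Against the integer gridlines: one y-axis crossing is at y = 0; the visible x-axis segment lies entirely on the curve.
3. Solving for integer coefficients yields p as stated.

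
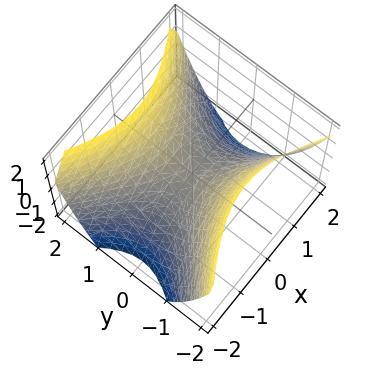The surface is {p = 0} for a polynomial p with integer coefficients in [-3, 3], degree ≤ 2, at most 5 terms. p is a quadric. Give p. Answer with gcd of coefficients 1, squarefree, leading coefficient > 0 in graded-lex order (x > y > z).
2*x^2 - 3*y^2 + 3*z

First, deg p = 2. A saddle surface; a quadric.
Next, symmetries: the y ↦ −y reflection is a symmetry, so y appears only in even powers; it's symmetric under x → −x, forcing even powers of x.
Next, checking where it meets the axes: it meets the x-axis at x = 0 (among the integer gridlines); it crosses the z-axis at the gridline z = 0; one y-axis crossing is at y = 0.
Finally, these observations pin down the coefficients.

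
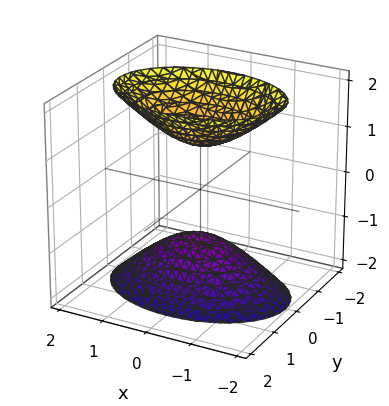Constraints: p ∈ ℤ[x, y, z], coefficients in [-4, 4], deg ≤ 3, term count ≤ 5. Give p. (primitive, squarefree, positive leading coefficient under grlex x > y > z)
There are 2 components. They look like related sheets of one shape, so recover p as a whole.
deg p = 2. Two separate bowl-shaped sheets opening away from each other; a quadric.
Symmetries: mirror symmetry y ↦ −y ⇒ only even powers of y; mirror symmetry x ↦ −x ⇒ only even powers of x; the z ↦ −z reflection is a symmetry, so z appears only in even powers.
From the visible intercepts: the z-axis gridline crossings are at z ∈ {-1, 1}; the surface avoids every integer x-axis point in the box; it misses every integer gridline on the y-axis.
Assembling these constraints gives the stated polynomial.

x^2 + 2*y^2 - z^2 + 1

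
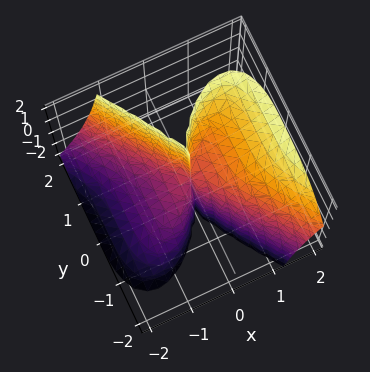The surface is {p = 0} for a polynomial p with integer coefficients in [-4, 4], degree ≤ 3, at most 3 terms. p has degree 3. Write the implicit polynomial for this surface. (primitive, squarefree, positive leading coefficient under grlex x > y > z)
(a) Degree: no degree-2 surface has this shape, so deg p = 3.
(b) Reading off the gridlines: the visible z-axis segment lies entirely on the surface; it meets the x-axis at x = 0 (among the integer gridlines); it meets the y-axis at y = 0 (among the integer gridlines).
(c) Together with the visible shape, these determine p as stated.

2*x^3 - 2*x^2*z + y^3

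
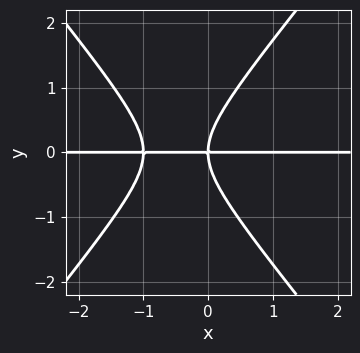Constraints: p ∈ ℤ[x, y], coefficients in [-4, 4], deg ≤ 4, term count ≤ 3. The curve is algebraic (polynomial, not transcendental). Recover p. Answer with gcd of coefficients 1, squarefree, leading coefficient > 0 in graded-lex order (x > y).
Degree: a generic line meets the curve in up to 3 points, so deg p = 3.
Against the integer gridlines: it crosses the y-axis at the gridline y = 0; every point of the x-axis in the box is on the curve.
Solving for integer coefficients yields p as stated.

3*x^2*y - 2*y^3 + 3*x*y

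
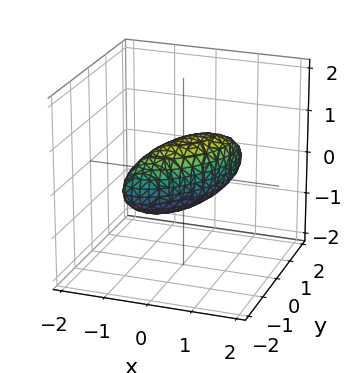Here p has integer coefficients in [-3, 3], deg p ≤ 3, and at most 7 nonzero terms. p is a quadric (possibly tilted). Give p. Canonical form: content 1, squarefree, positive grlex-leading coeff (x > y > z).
3*x^2 - 3*x*y - x*z + 2*y^2 + 3*z^2 - 2

The degree is 2 — no degree-1 surface has this shape.
Checking where it meets the axes: the y-axis gridline crossings are at y ∈ {-1, 1}.
Together with the visible shape, these determine p as stated.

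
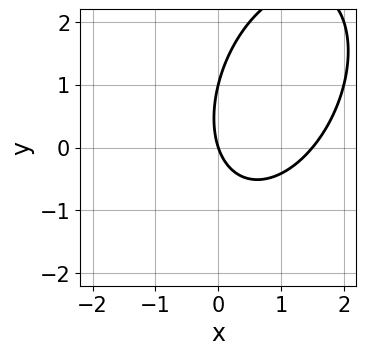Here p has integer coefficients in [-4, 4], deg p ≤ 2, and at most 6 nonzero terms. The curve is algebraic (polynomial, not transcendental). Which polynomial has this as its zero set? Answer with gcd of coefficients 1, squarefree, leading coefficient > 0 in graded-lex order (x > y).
1. Degree: a generic line meets the curve in up to 2 points, so deg p = 2.
2. From the axis intercepts and sections: it crosses the x-axis at the gridline x = 0; among the integer gridlines, it crosses the y-axis at y ∈ {0, 1}.
3. The integer polynomial consistent with all of this is the stated p.

2*x^2 - x*y + y^2 - 3*x - y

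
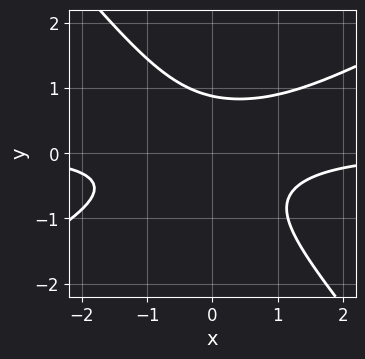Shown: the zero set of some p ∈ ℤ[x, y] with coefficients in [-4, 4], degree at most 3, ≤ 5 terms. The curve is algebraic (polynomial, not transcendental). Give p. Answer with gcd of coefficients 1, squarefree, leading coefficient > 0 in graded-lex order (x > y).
Degree: the shape is more complex than any degree-2 curve, so deg p = 3.
Against the integer gridlines: the curve avoids every integer x-axis point in the box.
Fitting integer coefficients to these (and the overall shape) gives p.

2*x^2*y - 2*x*y^2 - 3*y^3 + 2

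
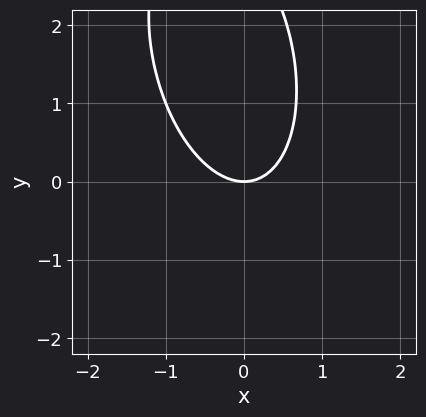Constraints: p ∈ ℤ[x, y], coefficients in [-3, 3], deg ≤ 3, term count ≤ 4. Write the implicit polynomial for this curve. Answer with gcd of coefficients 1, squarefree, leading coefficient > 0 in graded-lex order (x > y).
3*x^2 + x*y + y^2 - 3*y

1. The degree is 2 — the shape is more complex than any degree-1 curve.
2. Checking where it meets the axes: one y-axis crossing is at y = 0; it meets the x-axis at x = 0 (among the integer gridlines).
3. The integer polynomial consistent with all of this is the stated p.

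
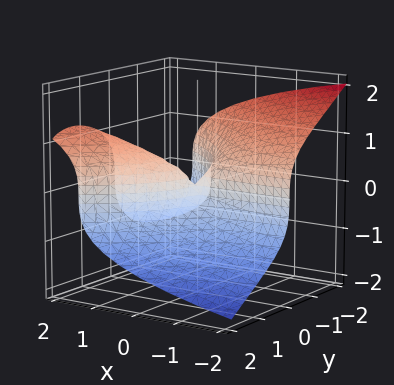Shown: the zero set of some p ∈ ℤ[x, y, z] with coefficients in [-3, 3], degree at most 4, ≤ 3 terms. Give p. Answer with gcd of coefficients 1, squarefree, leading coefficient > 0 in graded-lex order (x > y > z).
y^3 + 3*z^3 - 3*x*y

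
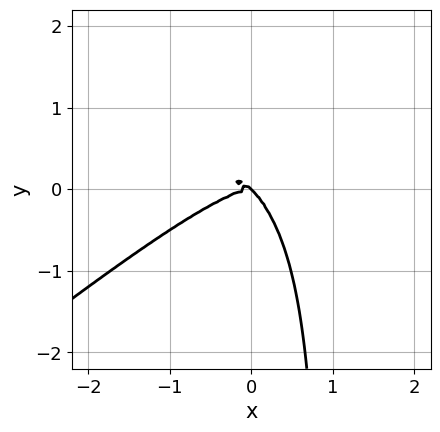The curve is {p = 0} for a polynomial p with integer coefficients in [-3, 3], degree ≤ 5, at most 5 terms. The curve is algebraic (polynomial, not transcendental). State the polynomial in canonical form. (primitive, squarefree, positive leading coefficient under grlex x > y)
(a) Degree: no degree-3 curve has this shape, so deg p = 4.
(b) From the axis intercepts and sections: it crosses the y-axis at the gridline y = 0; it crosses the x-axis at the gridline x = 0.
(c) Assembling these constraints gives the stated polynomial.

x^4 - 2*x*y^3 + 2*x*y^2 + 2*y^3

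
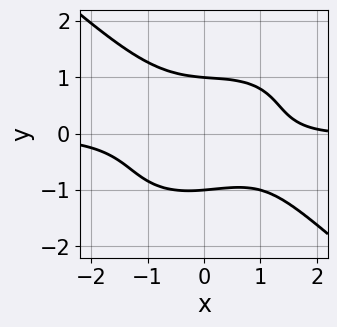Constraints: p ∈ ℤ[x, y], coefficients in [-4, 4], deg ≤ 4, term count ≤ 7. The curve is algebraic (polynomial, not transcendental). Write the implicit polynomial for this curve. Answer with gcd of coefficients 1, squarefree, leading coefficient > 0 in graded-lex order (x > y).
2*x^3*y + 3*y^4 - x^2*y + x - 3

(a) deg p = 4. No degree-3 curve has this shape.
(b) Against the integer gridlines: the curve avoids every integer x-axis point in the box; among the integer gridlines, it crosses the y-axis at y ∈ {-1, 1}.
(c) Solving for integer coefficients yields p as stated.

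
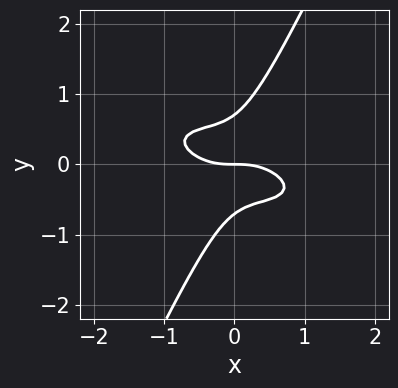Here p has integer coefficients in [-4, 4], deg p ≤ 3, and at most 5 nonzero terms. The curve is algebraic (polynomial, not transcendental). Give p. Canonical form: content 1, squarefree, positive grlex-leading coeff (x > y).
1. Degree: no degree-2 curve has this shape, so deg p = 3.
2. Reading off the gridlines: it crosses the y-axis at the gridline y = 0; it crosses the x-axis at the gridline x = 0.
3. Putting this together gives p.

x^3 + 2*x^2*y + 3*x*y^2 - 2*y^3 + y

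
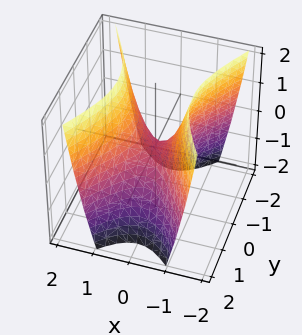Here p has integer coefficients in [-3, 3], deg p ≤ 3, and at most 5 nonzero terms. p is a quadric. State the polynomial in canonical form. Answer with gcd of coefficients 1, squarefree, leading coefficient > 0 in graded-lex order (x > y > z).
2*x^2 - y^2 - z

(a) deg p = 2.
(b) Symmetries: it's symmetric under y → −y, forcing even powers of y; the x ↦ −x reflection is a symmetry, so x appears only in even powers.
(c) From the visible intercepts: it meets the z-axis at z = 0 (among the integer gridlines); one y-axis crossing is at y = 0; it meets the x-axis at x = 0 (among the integer gridlines).
(d) Fitting integer coefficients to these (and the overall shape) gives p.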